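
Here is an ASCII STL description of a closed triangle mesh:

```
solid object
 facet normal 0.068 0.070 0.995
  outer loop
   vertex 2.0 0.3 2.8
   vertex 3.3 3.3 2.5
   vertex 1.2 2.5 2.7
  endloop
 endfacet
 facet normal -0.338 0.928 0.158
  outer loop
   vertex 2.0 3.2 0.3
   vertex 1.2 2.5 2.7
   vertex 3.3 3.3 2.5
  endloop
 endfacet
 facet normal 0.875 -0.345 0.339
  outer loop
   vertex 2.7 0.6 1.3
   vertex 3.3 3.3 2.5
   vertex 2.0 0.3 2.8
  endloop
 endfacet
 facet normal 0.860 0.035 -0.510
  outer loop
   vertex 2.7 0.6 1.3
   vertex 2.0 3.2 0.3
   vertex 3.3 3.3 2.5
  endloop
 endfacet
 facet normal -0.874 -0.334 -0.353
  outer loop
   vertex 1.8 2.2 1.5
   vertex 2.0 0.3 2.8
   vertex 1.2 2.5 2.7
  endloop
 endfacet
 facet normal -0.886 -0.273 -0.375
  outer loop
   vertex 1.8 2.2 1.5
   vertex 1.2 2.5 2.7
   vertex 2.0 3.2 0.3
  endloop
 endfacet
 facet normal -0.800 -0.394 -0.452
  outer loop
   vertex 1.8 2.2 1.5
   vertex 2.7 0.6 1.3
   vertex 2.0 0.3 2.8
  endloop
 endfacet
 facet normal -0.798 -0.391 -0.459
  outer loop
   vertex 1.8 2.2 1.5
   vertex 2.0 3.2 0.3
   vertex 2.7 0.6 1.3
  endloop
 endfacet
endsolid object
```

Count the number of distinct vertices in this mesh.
6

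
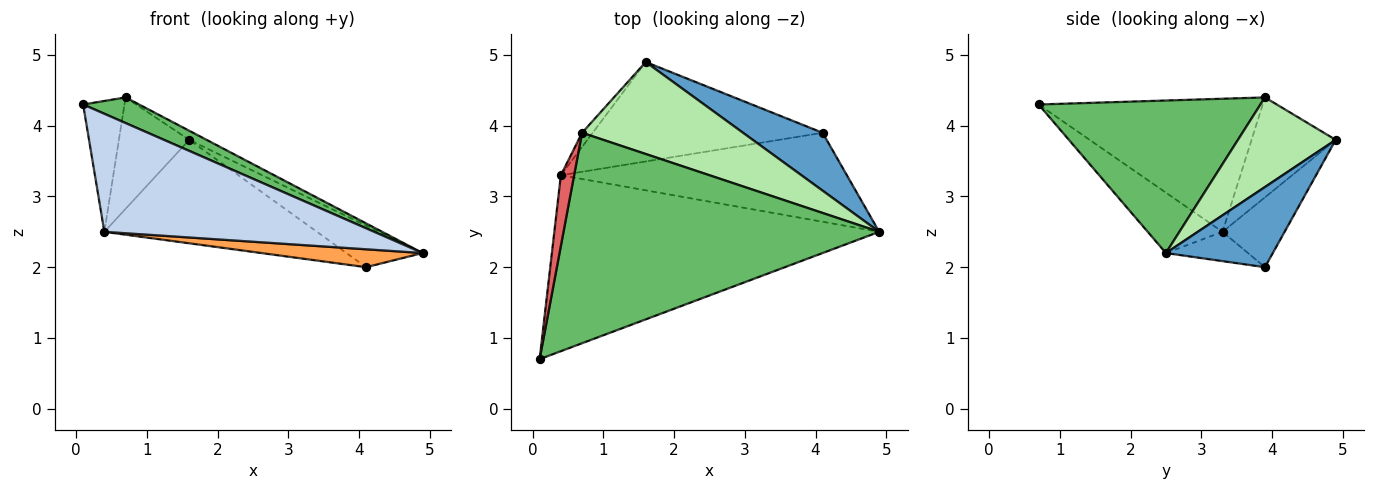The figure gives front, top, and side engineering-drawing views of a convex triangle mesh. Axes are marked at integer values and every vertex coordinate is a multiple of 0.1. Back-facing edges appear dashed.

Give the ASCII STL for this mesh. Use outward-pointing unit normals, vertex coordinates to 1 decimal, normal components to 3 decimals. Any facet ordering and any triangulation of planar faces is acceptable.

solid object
 facet normal 0.633 0.452 0.629
  outer loop
   vertex 4.1 3.9 2.0
   vertex 1.6 4.9 3.8
   vertex 4.9 2.5 2.2
  endloop
 endfacet
 facet normal -0.153 -0.551 -0.821
  outer loop
   vertex 0.4 3.3 2.5
   vertex 4.9 2.5 2.2
   vertex 0.1 0.7 4.3
  endloop
 endfacet
 facet normal -0.100 -0.196 -0.975
  outer loop
   vertex 0.4 3.3 2.5
   vertex 4.1 3.9 2.0
   vertex 4.9 2.5 2.2
  endloop
 endfacet
 facet normal -0.206 0.705 -0.678
  outer loop
   vertex 0.4 3.3 2.5
   vertex 1.6 4.9 3.8
   vertex 4.1 3.9 2.0
  endloop
 endfacet
 facet normal 0.432 -0.109 0.895
  outer loop
   vertex 0.7 3.9 4.4
   vertex 0.1 0.7 4.3
   vertex 4.9 2.5 2.2
  endloop
 endfacet
 facet normal 0.485 0.086 0.870
  outer loop
   vertex 0.7 3.9 4.4
   vertex 4.9 2.5 2.2
   vertex 1.6 4.9 3.8
  endloop
 endfacet
 facet normal -0.979 0.180 0.098
  outer loop
   vertex 0.7 3.9 4.4
   vertex 0.4 3.3 2.5
   vertex 0.1 0.7 4.3
  endloop
 endfacet
 facet normal -0.765 0.639 -0.081
  outer loop
   vertex 0.7 3.9 4.4
   vertex 1.6 4.9 3.8
   vertex 0.4 3.3 2.5
  endloop
 endfacet
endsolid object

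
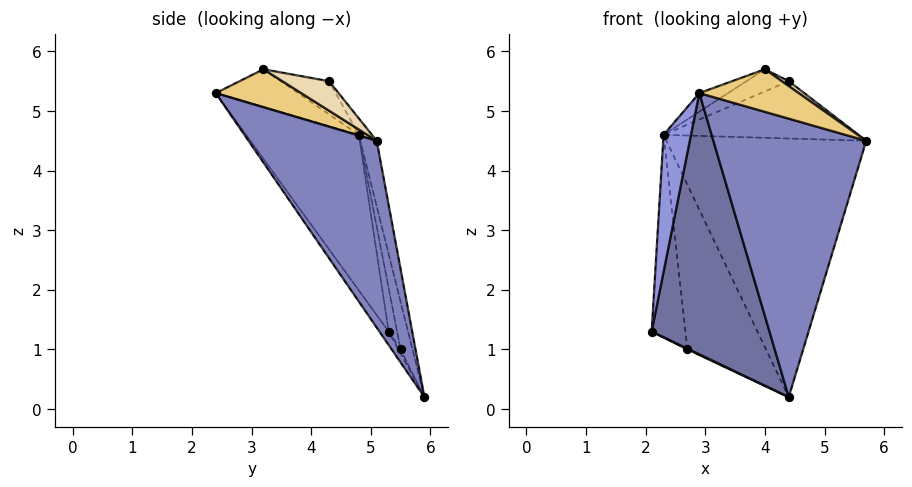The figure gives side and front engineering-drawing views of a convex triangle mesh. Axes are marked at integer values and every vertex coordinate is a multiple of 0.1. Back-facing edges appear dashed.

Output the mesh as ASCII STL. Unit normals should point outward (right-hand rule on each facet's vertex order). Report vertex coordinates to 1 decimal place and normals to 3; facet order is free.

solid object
 facet normal -0.064 -0.814 -0.577
  outer loop
   vertex 4.4 5.9 0.2
   vertex 2.9 2.4 5.3
   vertex 2.1 5.3 1.3
  endloop
 endfacet
 facet normal 0.609 -0.726 -0.319
  outer loop
   vertex 4.4 5.9 0.2
   vertex 5.7 5.1 4.5
   vertex 2.9 2.4 5.3
  endloop
 endfacet
 facet normal -0.971 -0.236 0.023
  outer loop
   vertex 2.3 4.8 4.6
   vertex 2.1 5.3 1.3
   vertex 2.9 2.4 5.3
  endloop
 endfacet
 facet normal -0.080 0.975 0.206
  outer loop
   vertex 2.3 4.8 4.6
   vertex 5.7 5.1 4.5
   vertex 4.4 5.9 0.2
  endloop
 endfacet
 facet normal -0.055 0.813 0.579
  outer loop
   vertex 4.4 4.3 5.5
   vertex 5.7 5.1 4.5
   vertex 2.3 4.8 4.6
  endloop
 endfacet
 facet normal -0.358 -0.268 -0.894
  outer loop
   vertex 2.7 5.5 1.0
   vertex 4.4 5.9 0.2
   vertex 2.1 5.3 1.3
  endloop
 endfacet
 facet normal -0.239 0.958 0.160
  outer loop
   vertex 2.7 5.5 1.0
   vertex 2.1 5.3 1.3
   vertex 2.3 4.8 4.6
  endloop
 endfacet
 facet normal -0.148 0.974 0.173
  outer loop
   vertex 2.7 5.5 1.0
   vertex 2.3 4.8 4.6
   vertex 4.4 5.9 0.2
  endloop
 endfacet
 facet normal -0.433 0.151 0.889
  outer loop
   vertex 4.0 3.2 5.7
   vertex 2.3 4.8 4.6
   vertex 2.9 2.4 5.3
  endloop
 endfacet
 facet normal -0.321 0.281 0.905
  outer loop
   vertex 4.0 3.2 5.7
   vertex 4.4 4.3 5.5
   vertex 2.3 4.8 4.6
  endloop
 endfacet
 facet normal 0.628 -0.731 -0.267
  outer loop
   vertex 4.0 3.2 5.7
   vertex 2.9 2.4 5.3
   vertex 5.7 5.1 4.5
  endloop
 endfacet
 facet normal 0.643 -0.096 0.760
  outer loop
   vertex 4.0 3.2 5.7
   vertex 5.7 5.1 4.5
   vertex 4.4 4.3 5.5
  endloop
 endfacet
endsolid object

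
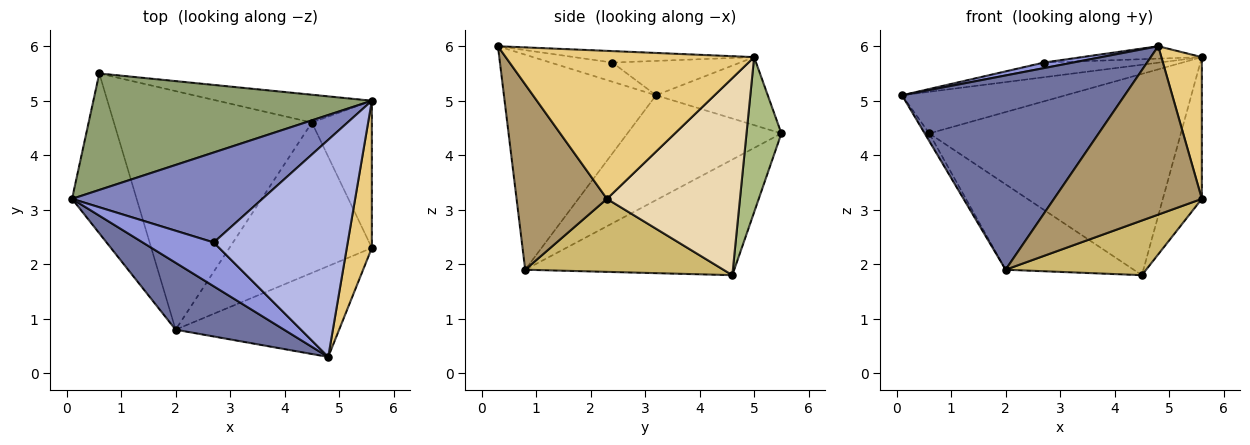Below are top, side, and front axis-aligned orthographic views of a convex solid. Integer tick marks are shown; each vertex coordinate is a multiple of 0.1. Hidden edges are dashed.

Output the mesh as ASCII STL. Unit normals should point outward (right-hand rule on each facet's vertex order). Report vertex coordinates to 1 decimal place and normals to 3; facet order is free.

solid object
 facet normal -0.542 -0.794 0.274
  outer loop
   vertex 2.0 0.8 1.9
   vertex 4.8 0.3 6.0
   vertex 0.1 3.2 5.1
  endloop
 endfacet
 facet normal -0.175 0.158 0.972
  outer loop
   vertex 2.7 2.4 5.7
   vertex 5.6 5.0 5.8
   vertex 0.1 3.2 5.1
  endloop
 endfacet
 facet normal -0.259 -0.122 0.958
  outer loop
   vertex 2.7 2.4 5.7
   vertex 0.1 3.2 5.1
   vertex 4.8 0.3 6.0
  endloop
 endfacet
 facet normal -0.085 0.057 0.995
  outer loop
   vertex 2.7 2.4 5.7
   vertex 4.8 0.3 6.0
   vertex 5.6 5.0 5.8
  endloop
 endfacet
 facet normal -0.224 0.328 0.918
  outer loop
   vertex 0.6 5.5 4.4
   vertex 0.1 3.2 5.1
   vertex 5.6 5.0 5.8
  endloop
 endfacet
 facet normal 0.136 0.981 -0.136
  outer loop
   vertex 0.6 5.5 4.4
   vertex 5.6 5.0 5.8
   vertex 4.5 4.6 1.8
  endloop
 endfacet
 facet normal -0.851 0.025 -0.524
  outer loop
   vertex 0.6 5.5 4.4
   vertex 2.0 0.8 1.9
   vertex 0.1 3.2 5.1
  endloop
 endfacet
 facet normal -0.482 0.295 -0.825
  outer loop
   vertex 0.6 5.5 4.4
   vertex 4.5 4.6 1.8
   vertex 2.0 0.8 1.9
  endloop
 endfacet
 facet normal 0.474 -0.775 -0.418
  outer loop
   vertex 5.6 2.3 3.2
   vertex 4.8 0.3 6.0
   vertex 2.0 0.8 1.9
  endloop
 endfacet
 facet normal 0.434 -0.308 -0.847
  outer loop
   vertex 5.6 2.3 3.2
   vertex 2.0 0.8 1.9
   vertex 4.5 4.6 1.8
  endloop
 endfacet
 facet normal 0.973 -0.159 0.165
  outer loop
   vertex 5.6 2.3 3.2
   vertex 5.6 5.0 5.8
   vertex 4.8 0.3 6.0
  endloop
 endfacet
 facet normal 0.921 0.270 -0.280
  outer loop
   vertex 5.6 2.3 3.2
   vertex 4.5 4.6 1.8
   vertex 5.6 5.0 5.8
  endloop
 endfacet
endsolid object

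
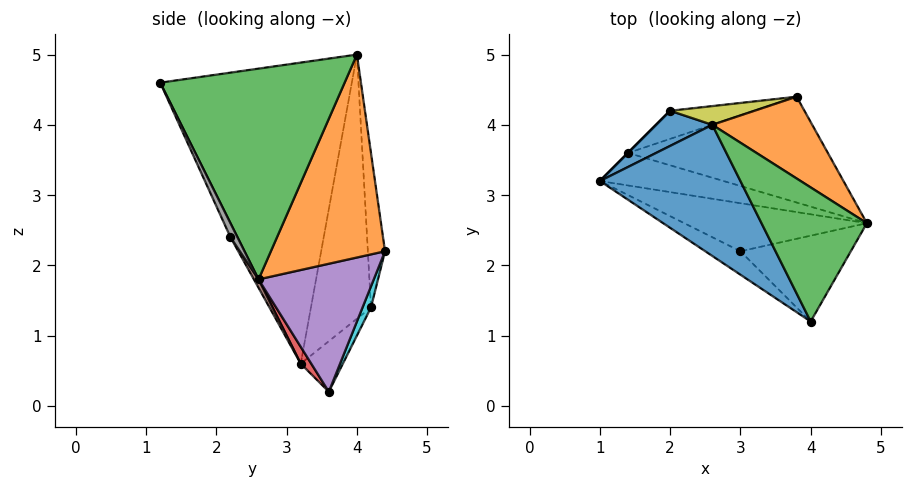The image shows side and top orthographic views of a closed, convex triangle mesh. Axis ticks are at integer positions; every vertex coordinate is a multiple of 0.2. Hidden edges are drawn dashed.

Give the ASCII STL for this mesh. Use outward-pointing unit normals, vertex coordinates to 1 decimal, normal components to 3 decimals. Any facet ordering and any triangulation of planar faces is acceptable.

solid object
 facet normal -0.806 -0.457 0.376
  outer loop
   vertex 2.6 4.0 5.0
   vertex 1.0 3.2 0.6
   vertex 4.0 1.2 4.6
  endloop
 endfacet
 facet normal 0.833 0.372 0.410
  outer loop
   vertex 2.6 4.0 5.0
   vertex 4.8 2.6 1.8
   vertex 3.8 4.4 2.2
  endloop
 endfacet
 facet normal 0.835 0.358 0.418
  outer loop
   vertex 2.6 4.0 5.0
   vertex 4.0 1.2 4.6
   vertex 4.8 2.6 1.8
  endloop
 endfacet
 facet normal 0.090 -0.748 -0.658
  outer loop
   vertex 1.4 3.6 0.2
   vertex 4.8 2.6 1.8
   vertex 1.0 3.2 0.6
  endloop
 endfacet
 facet normal 0.485 0.438 -0.757
  outer loop
   vertex 1.4 3.6 0.2
   vertex 3.8 4.4 2.2
   vertex 4.8 2.6 1.8
  endloop
 endfacet
 facet normal 0.023 -0.863 -0.505
  outer loop
   vertex 3.0 2.2 2.4
   vertex 1.0 3.2 0.6
   vertex 4.8 2.6 1.8
  endloop
 endfacet
 facet normal -0.142 -0.924 -0.355
  outer loop
   vertex 3.0 2.2 2.4
   vertex 4.0 1.2 4.6
   vertex 1.0 3.2 0.6
  endloop
 endfacet
 facet normal 0.055 -0.899 -0.434
  outer loop
   vertex 3.0 2.2 2.4
   vertex 4.8 2.6 1.8
   vertex 4.0 1.2 4.6
  endloop
 endfacet
 facet normal -0.145 0.986 0.079
  outer loop
   vertex 2.0 4.2 1.4
   vertex 2.6 4.0 5.0
   vertex 3.8 4.4 2.2
  endloop
 endfacet
 facet normal 0.123 0.862 -0.492
  outer loop
   vertex 2.0 4.2 1.4
   vertex 3.8 4.4 2.2
   vertex 1.4 3.6 0.2
  endloop
 endfacet
 facet normal -0.759 0.630 0.162
  outer loop
   vertex 2.0 4.2 1.4
   vertex 1.0 3.2 0.6
   vertex 2.6 4.0 5.0
  endloop
 endfacet
 facet normal -0.707 0.707 0.000
  outer loop
   vertex 2.0 4.2 1.4
   vertex 1.4 3.6 0.2
   vertex 1.0 3.2 0.6
  endloop
 endfacet
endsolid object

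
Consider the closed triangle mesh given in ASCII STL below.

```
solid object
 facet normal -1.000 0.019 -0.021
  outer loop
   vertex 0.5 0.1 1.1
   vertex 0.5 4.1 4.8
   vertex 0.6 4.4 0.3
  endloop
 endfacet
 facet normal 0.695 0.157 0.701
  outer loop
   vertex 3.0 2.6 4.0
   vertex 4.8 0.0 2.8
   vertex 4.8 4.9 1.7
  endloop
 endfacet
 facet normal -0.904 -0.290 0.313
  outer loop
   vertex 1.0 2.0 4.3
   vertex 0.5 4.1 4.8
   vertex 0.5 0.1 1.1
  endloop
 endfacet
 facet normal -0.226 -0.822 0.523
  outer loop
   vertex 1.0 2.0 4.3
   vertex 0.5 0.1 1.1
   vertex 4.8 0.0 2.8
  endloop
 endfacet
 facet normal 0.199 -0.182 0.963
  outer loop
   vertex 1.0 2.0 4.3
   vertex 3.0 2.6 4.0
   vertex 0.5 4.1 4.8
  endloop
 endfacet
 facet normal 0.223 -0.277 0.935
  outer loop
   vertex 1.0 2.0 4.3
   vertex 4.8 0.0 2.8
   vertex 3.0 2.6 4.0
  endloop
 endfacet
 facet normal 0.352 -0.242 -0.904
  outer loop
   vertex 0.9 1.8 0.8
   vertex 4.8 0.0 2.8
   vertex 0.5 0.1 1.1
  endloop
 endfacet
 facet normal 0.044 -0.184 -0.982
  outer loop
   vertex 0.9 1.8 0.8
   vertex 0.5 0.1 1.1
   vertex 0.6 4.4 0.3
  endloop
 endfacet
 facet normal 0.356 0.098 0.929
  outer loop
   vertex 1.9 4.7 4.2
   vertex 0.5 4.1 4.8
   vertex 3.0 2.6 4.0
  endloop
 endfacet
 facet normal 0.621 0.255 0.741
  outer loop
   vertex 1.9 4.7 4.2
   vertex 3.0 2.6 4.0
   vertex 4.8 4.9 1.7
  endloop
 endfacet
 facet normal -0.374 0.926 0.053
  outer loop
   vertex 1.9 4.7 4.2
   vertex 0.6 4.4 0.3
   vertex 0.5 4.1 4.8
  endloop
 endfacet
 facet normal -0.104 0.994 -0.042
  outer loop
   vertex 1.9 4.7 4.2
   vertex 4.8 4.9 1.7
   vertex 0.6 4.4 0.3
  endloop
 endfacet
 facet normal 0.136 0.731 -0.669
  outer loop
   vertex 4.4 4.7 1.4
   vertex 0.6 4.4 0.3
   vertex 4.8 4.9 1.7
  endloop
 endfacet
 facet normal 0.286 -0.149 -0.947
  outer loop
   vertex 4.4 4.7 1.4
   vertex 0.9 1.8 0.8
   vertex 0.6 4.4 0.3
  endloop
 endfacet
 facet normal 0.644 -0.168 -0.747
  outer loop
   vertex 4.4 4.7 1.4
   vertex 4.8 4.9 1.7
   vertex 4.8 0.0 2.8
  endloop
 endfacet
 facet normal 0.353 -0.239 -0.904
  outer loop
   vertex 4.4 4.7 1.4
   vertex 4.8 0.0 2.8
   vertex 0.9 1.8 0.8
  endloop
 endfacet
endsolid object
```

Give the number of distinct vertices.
10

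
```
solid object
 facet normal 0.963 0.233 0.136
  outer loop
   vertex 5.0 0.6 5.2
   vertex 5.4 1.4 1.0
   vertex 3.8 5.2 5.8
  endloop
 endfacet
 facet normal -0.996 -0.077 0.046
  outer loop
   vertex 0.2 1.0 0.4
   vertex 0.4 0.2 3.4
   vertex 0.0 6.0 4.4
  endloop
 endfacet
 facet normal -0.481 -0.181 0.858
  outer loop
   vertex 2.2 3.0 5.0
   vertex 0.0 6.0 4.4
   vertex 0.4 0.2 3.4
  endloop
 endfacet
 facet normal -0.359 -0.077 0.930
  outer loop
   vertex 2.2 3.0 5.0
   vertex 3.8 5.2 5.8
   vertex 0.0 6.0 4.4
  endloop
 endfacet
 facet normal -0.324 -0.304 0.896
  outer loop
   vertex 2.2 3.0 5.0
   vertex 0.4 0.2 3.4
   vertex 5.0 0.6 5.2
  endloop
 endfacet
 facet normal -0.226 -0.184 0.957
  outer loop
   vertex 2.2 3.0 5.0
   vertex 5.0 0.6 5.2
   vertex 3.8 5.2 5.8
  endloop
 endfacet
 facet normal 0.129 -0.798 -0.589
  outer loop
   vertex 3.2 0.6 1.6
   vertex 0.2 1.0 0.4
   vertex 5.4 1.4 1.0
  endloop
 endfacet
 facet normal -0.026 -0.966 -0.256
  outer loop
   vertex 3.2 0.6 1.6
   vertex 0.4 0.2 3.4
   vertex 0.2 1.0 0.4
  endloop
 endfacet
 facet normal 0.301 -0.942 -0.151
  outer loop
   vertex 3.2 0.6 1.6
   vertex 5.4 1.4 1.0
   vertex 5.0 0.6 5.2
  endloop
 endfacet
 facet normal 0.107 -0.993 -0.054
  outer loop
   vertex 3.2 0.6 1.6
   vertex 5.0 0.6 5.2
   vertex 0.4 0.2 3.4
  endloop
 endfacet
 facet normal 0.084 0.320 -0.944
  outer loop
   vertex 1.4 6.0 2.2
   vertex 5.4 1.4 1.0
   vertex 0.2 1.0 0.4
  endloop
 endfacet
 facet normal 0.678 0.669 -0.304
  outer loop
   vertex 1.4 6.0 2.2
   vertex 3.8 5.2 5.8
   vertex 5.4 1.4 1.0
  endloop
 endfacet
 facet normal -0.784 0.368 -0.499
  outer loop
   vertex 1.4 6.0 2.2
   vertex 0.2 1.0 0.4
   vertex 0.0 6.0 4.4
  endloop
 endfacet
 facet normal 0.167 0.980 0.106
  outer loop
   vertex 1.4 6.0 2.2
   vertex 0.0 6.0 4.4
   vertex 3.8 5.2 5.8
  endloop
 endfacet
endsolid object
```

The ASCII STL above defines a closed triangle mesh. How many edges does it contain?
21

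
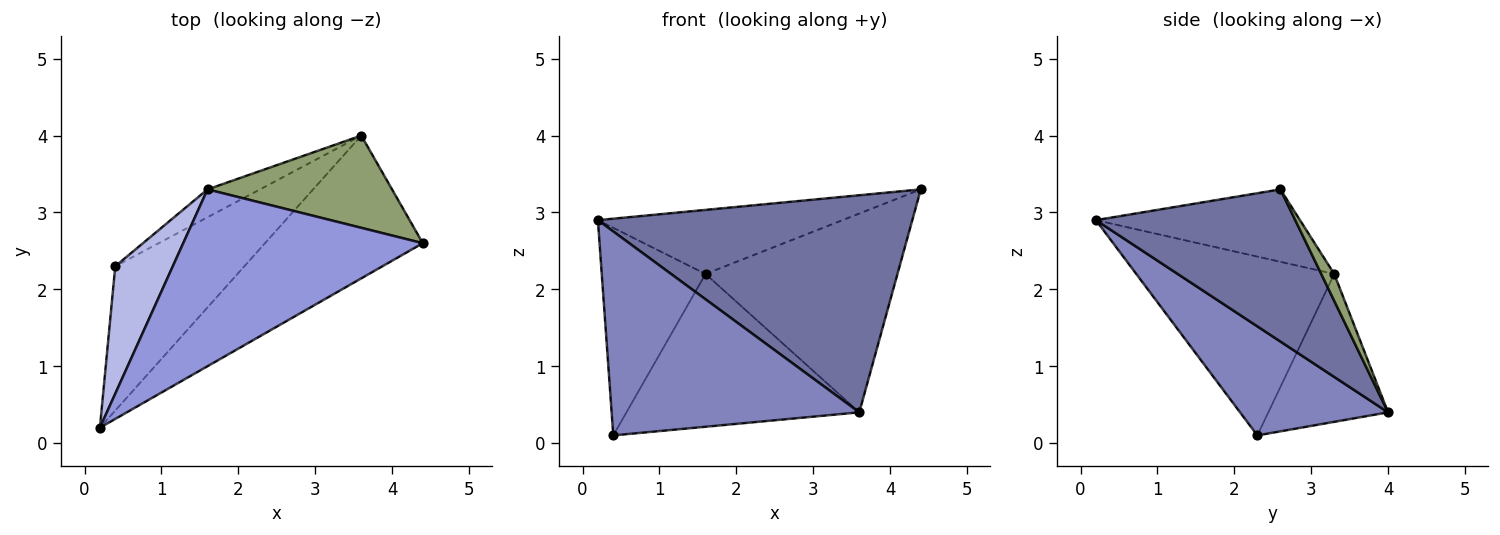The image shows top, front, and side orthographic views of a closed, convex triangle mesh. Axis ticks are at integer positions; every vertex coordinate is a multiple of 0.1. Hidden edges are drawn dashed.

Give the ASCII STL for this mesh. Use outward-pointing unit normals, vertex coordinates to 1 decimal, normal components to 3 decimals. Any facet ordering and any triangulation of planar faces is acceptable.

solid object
 facet normal 0.468 -0.738 -0.486
  outer loop
   vertex 3.6 4.0 0.4
   vertex 4.4 2.6 3.3
   vertex 0.2 0.2 2.9
  endloop
 endfacet
 facet normal 0.438 -0.734 -0.519
  outer loop
   vertex 3.6 4.0 0.4
   vertex 0.2 0.2 2.9
   vertex 0.4 2.3 0.1
  endloop
 endfacet
 facet normal -0.273 0.328 0.904
  outer loop
   vertex 1.6 3.3 2.2
   vertex 0.2 0.2 2.9
   vertex 4.4 2.6 3.3
  endloop
 endfacet
 facet normal -0.852 0.447 0.274
  outer loop
   vertex 1.6 3.3 2.2
   vertex 0.4 2.3 0.1
   vertex 0.2 0.2 2.9
  endloop
 endfacet
 facet normal 0.061 0.905 0.420
  outer loop
   vertex 1.6 3.3 2.2
   vertex 4.4 2.6 3.3
   vertex 3.6 4.0 0.4
  endloop
 endfacet
 facet normal -0.451 0.878 -0.160
  outer loop
   vertex 1.6 3.3 2.2
   vertex 3.6 4.0 0.4
   vertex 0.4 2.3 0.1
  endloop
 endfacet
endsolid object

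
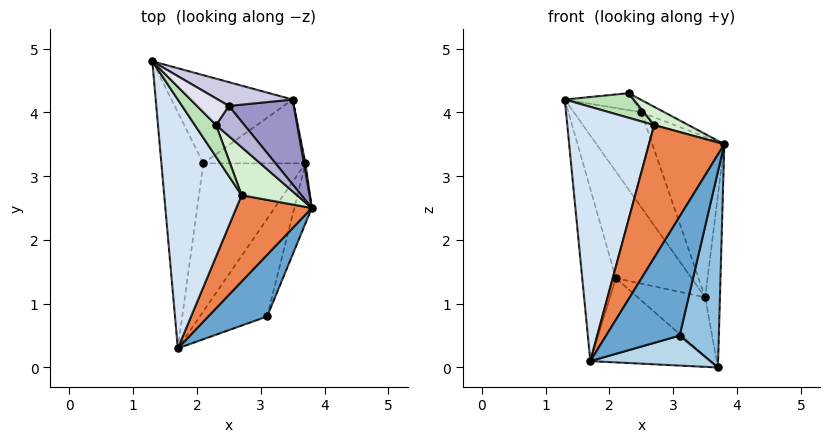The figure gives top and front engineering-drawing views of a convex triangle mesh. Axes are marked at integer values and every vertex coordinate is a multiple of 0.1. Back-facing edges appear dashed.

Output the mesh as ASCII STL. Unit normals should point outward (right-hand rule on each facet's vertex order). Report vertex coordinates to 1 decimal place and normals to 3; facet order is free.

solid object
 facet normal 0.183 -0.873 0.452
  outer loop
   vertex 3.1 0.8 0.5
   vertex 3.8 2.5 3.5
   vertex 1.7 0.3 0.1
  endloop
 endfacet
 facet normal 0.963 -0.257 -0.079
  outer loop
   vertex 3.1 0.8 0.5
   vertex 3.7 3.2 0.0
   vertex 3.8 2.5 3.5
  endloop
 endfacet
 facet normal 0.354 -0.275 -0.894
  outer loop
   vertex 3.1 0.8 0.5
   vertex 1.7 0.3 0.1
   vertex 3.7 3.2 0.0
  endloop
 endfacet
 facet normal -0.657 -0.539 0.527
  outer loop
   vertex 2.7 2.7 3.8
   vertex 1.3 4.8 4.2
   vertex 1.7 0.3 0.1
  endloop
 endfacet
 facet normal -0.004 -0.838 0.545
  outer loop
   vertex 2.7 2.7 3.8
   vertex 1.7 0.3 0.1
   vertex 3.8 2.5 3.5
  endloop
 endfacet
 facet normal 0.982 0.186 0.009
  outer loop
   vertex 3.5 4.2 1.1
   vertex 3.8 2.5 3.5
   vertex 3.7 3.2 0.0
  endloop
 endfacet
 facet normal -0.855 0.306 -0.419
  outer loop
   vertex 2.1 3.2 1.4
   vertex 1.7 0.3 0.1
   vertex 1.3 4.8 4.2
  endloop
 endfacet
 facet normal -0.605 0.394 -0.692
  outer loop
   vertex 2.1 3.2 1.4
   vertex 3.7 3.2 0.0
   vertex 1.7 0.3 0.1
  endloop
 endfacet
 facet normal -0.566 0.635 -0.525
  outer loop
   vertex 2.1 3.2 1.4
   vertex 1.3 4.8 4.2
   vertex 3.5 4.2 1.1
  endloop
 endfacet
 facet normal -0.540 0.571 -0.618
  outer loop
   vertex 2.1 3.2 1.4
   vertex 3.5 4.2 1.1
   vertex 3.7 3.2 0.0
  endloop
 endfacet
 facet normal -0.568 -0.503 0.652
  outer loop
   vertex 2.3 3.8 4.3
   vertex 1.3 4.8 4.2
   vertex 2.7 2.7 3.8
  endloop
 endfacet
 facet normal 0.187 -0.349 0.918
  outer loop
   vertex 2.3 3.8 4.3
   vertex 2.7 2.7 3.8
   vertex 3.8 2.5 3.5
  endloop
 endfacet
 facet normal 0.785 0.547 0.290
  outer loop
   vertex 2.5 4.1 4.0
   vertex 3.8 2.5 3.5
   vertex 3.5 4.2 1.1
  endloop
 endfacet
 facet normal 0.635 0.292 0.715
  outer loop
   vertex 2.5 4.1 4.0
   vertex 2.3 3.8 4.3
   vertex 3.8 2.5 3.5
  endloop
 endfacet
 facet normal 0.518 0.830 0.207
  outer loop
   vertex 2.5 4.1 4.0
   vertex 3.5 4.2 1.1
   vertex 1.3 4.8 4.2
  endloop
 endfacet
 facet normal 0.414 0.491 0.767
  outer loop
   vertex 2.5 4.1 4.0
   vertex 1.3 4.8 4.2
   vertex 2.3 3.8 4.3
  endloop
 endfacet
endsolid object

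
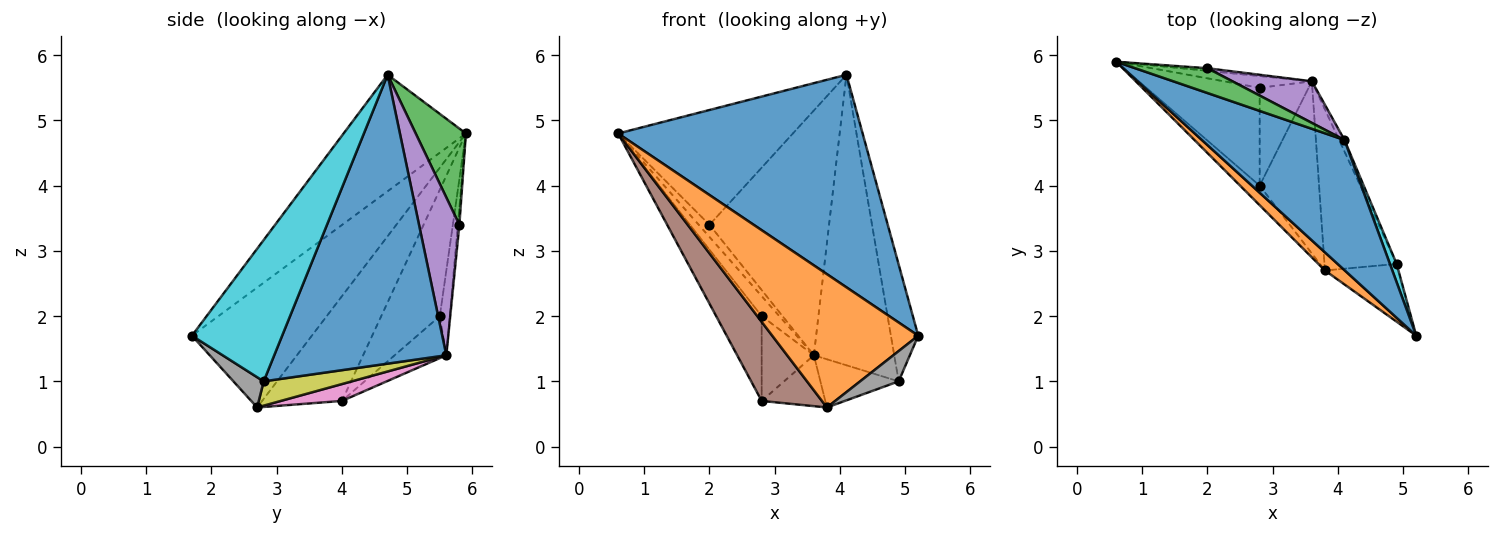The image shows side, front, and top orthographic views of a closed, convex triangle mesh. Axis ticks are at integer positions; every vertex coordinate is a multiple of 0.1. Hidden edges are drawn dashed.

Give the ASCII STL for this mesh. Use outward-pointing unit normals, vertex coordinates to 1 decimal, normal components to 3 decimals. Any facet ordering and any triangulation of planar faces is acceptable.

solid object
 facet normal -0.392 -0.784 0.480
  outer loop
   vertex 4.1 4.7 5.7
   vertex 0.6 5.9 4.8
   vertex 5.2 1.7 1.7
  endloop
 endfacet
 facet normal -0.631 -0.769 0.105
  outer loop
   vertex 3.8 2.7 0.6
   vertex 5.2 1.7 1.7
   vertex 0.6 5.9 4.8
  endloop
 endfacet
 facet normal 0.270 0.941 0.203
  outer loop
   vertex 2.0 5.8 3.4
   vertex 0.6 5.9 4.8
   vertex 4.1 4.7 5.7
  endloop
 endfacet
 facet normal -0.138 0.968 -0.208
  outer loop
   vertex 2.0 5.8 3.4
   vertex 3.6 5.6 1.4
   vertex 0.6 5.9 4.8
  endloop
 endfacet
 facet normal 0.316 0.935 0.159
  outer loop
   vertex 2.0 5.8 3.4
   vertex 4.1 4.7 5.7
   vertex 3.6 5.6 1.4
  endloop
 endfacet
 facet normal -0.789 -0.596 -0.147
  outer loop
   vertex 2.8 4.0 0.7
   vertex 3.8 2.7 0.6
   vertex 0.6 5.9 4.8
  endloop
 endfacet
 facet normal 0.263 0.273 -0.925
  outer loop
   vertex 2.8 4.0 0.7
   vertex 3.6 5.6 1.4
   vertex 3.8 2.7 0.6
  endloop
 endfacet
 facet normal 0.342 -0.436 -0.832
  outer loop
   vertex 4.9 2.8 1.0
   vertex 5.2 1.7 1.7
   vertex 3.8 2.7 0.6
  endloop
 endfacet
 facet normal 0.307 0.273 -0.912
  outer loop
   vertex 4.9 2.8 1.0
   vertex 3.8 2.7 0.6
   vertex 3.6 5.6 1.4
  endloop
 endfacet
 facet normal 0.956 0.290 0.046
  outer loop
   vertex 4.9 2.8 1.0
   vertex 4.1 4.7 5.7
   vertex 5.2 1.7 1.7
  endloop
 endfacet
 facet normal 0.906 0.423 -0.017
  outer loop
   vertex 4.9 2.8 1.0
   vertex 3.6 5.6 1.4
   vertex 4.1 4.7 5.7
  endloop
 endfacet
 facet normal -0.438 0.775 -0.455
  outer loop
   vertex 2.8 5.5 2.0
   vertex 0.6 5.9 4.8
   vertex 3.6 5.6 1.4
  endloop
 endfacet
 facet normal -0.644 0.501 -0.578
  outer loop
   vertex 2.8 5.5 2.0
   vertex 2.8 4.0 0.7
   vertex 0.6 5.9 4.8
  endloop
 endfacet
 facet normal -0.544 0.549 -0.634
  outer loop
   vertex 2.8 5.5 2.0
   vertex 3.6 5.6 1.4
   vertex 2.8 4.0 0.7
  endloop
 endfacet
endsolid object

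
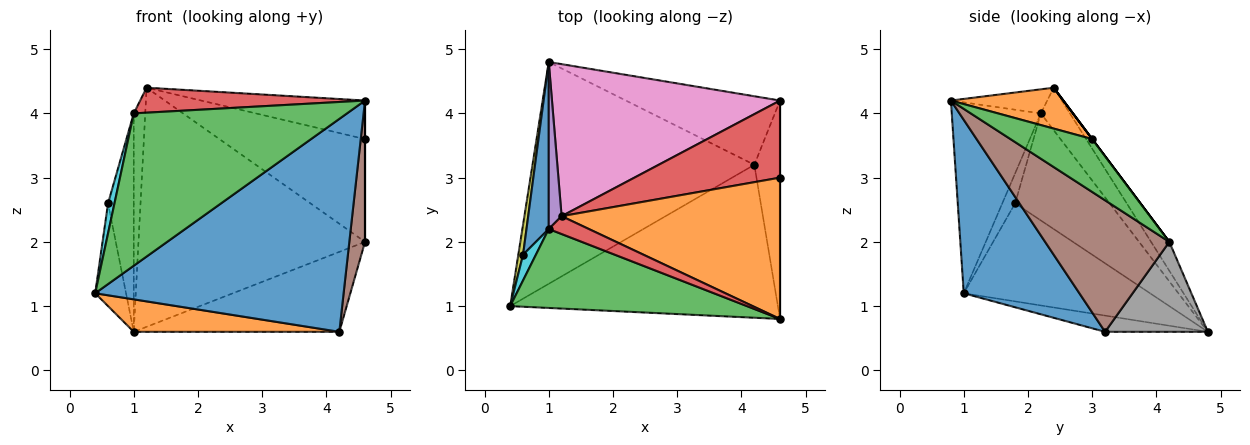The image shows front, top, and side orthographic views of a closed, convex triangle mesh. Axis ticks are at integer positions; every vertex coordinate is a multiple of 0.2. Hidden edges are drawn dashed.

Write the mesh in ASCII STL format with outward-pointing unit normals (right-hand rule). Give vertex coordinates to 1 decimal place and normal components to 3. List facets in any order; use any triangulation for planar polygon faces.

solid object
 facet normal 0.354 -0.760 -0.546
  outer loop
   vertex 4.2 3.2 0.6
   vertex 4.6 0.8 4.2
   vertex 0.4 1.0 1.2
  endloop
 endfacet
 facet normal -0.072 -0.144 -0.987
  outer loop
   vertex 4.2 3.2 0.6
   vertex 0.4 1.0 1.2
   vertex 1.0 4.8 0.6
  endloop
 endfacet
 facet normal -0.348 -0.833 0.431
  outer loop
   vertex 1.0 2.2 4.0
   vertex 0.4 1.0 1.2
   vertex 4.6 0.8 4.2
  endloop
 endfacet
 facet normal -0.329 -0.768 0.549
  outer loop
   vertex 1.0 2.2 4.0
   vertex 4.6 0.8 4.2
   vertex 1.2 2.4 4.4
  endloop
 endfacet
 facet normal -0.895 0.354 0.271
  outer loop
   vertex 1.0 2.2 4.0
   vertex 1.2 2.4 4.4
   vertex 1.0 4.8 0.6
  endloop
 endfacet
 facet normal 0.974 -0.123 -0.190
  outer loop
   vertex 4.6 4.2 2.0
   vertex 4.6 0.8 4.2
   vertex 4.2 3.2 0.6
  endloop
 endfacet
 facet normal -0.068 0.842 0.535
  outer loop
   vertex 4.6 4.2 2.0
   vertex 1.0 4.8 0.6
   vertex 1.2 2.4 4.4
  endloop
 endfacet
 facet normal 0.355 0.710 -0.608
  outer loop
   vertex 4.6 4.2 2.0
   vertex 4.2 3.2 0.6
   vertex 1.0 4.8 0.6
  endloop
 endfacet
 facet normal -0.985 0.163 0.048
  outer loop
   vertex 0.6 1.8 2.6
   vertex 1.0 4.8 0.6
   vertex 0.4 1.0 1.2
  endloop
 endfacet
 facet normal -0.835 -0.418 0.358
  outer loop
   vertex 0.6 1.8 2.6
   vertex 0.4 1.0 1.2
   vertex 1.0 2.2 4.0
  endloop
 endfacet
 facet normal -0.946 0.257 0.197
  outer loop
   vertex 0.6 1.8 2.6
   vertex 1.0 2.2 4.0
   vertex 1.0 4.8 0.6
  endloop
 endfacet
 facet normal 0.178 0.259 0.949
  outer loop
   vertex 4.6 3.0 3.6
   vertex 1.2 2.4 4.4
   vertex 4.6 0.8 4.2
  endloop
 endfacet
 facet normal 1.000 0.000 0.000
  outer loop
   vertex 4.6 3.0 3.6
   vertex 4.6 0.8 4.2
   vertex 4.6 4.2 2.0
  endloop
 endfacet
 facet normal 0.000 0.800 0.600
  outer loop
   vertex 4.6 3.0 3.6
   vertex 4.6 4.2 2.0
   vertex 1.2 2.4 4.4
  endloop
 endfacet
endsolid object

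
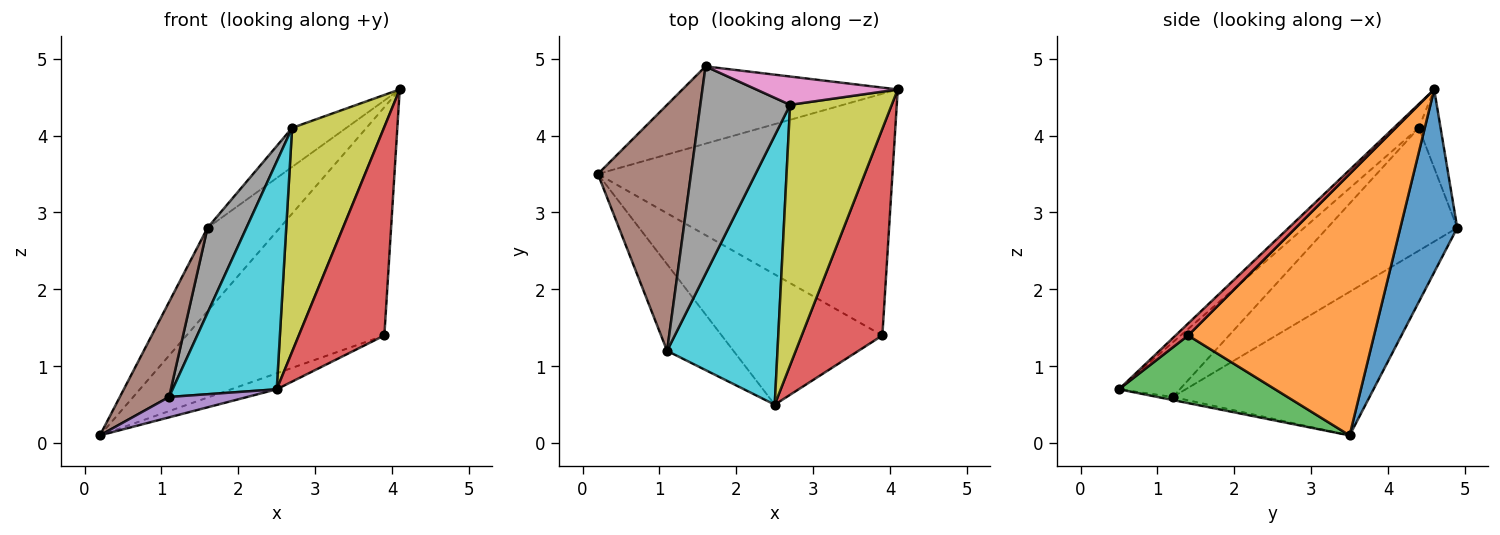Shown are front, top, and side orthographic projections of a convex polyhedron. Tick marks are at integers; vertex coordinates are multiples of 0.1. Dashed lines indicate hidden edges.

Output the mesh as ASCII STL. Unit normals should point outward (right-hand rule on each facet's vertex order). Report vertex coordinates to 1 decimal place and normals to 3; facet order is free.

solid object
 facet normal 0.500 0.635 -0.589
  outer loop
   vertex 1.6 4.9 2.8
   vertex 4.1 4.6 4.6
   vertex 0.2 3.5 0.1
  endloop
 endfacet
 facet normal 0.542 0.577 -0.611
  outer loop
   vertex 3.9 1.4 1.4
   vertex 0.2 3.5 0.1
   vertex 4.1 4.6 4.6
  endloop
 endfacet
 facet normal 0.386 0.112 -0.916
  outer loop
   vertex 3.9 1.4 1.4
   vertex 2.5 0.5 0.7
   vertex 0.2 3.5 0.1
  endloop
 endfacet
 facet normal 0.104 -0.707 0.700
  outer loop
   vertex 3.9 1.4 1.4
   vertex 4.1 4.6 4.6
   vertex 2.5 0.5 0.7
  endloop
 endfacet
 facet normal -0.045 -0.229 -0.972
  outer loop
   vertex 1.1 1.2 0.6
   vertex 0.2 3.5 0.1
   vertex 2.5 0.5 0.7
  endloop
 endfacet
 facet normal -0.821 -0.206 0.532
  outer loop
   vertex 1.1 1.2 0.6
   vertex 1.6 4.9 2.8
   vertex 0.2 3.5 0.1
  endloop
 endfacet
 facet normal -0.309 0.770 0.558
  outer loop
   vertex 2.7 4.4 4.1
   vertex 4.1 4.6 4.6
   vertex 1.6 4.9 2.8
  endloop
 endfacet
 facet normal -0.785 -0.235 0.574
  outer loop
   vertex 2.7 4.4 4.1
   vertex 1.6 4.9 2.8
   vertex 1.1 1.2 0.6
  endloop
 endfacet
 facet normal -0.175 -0.642 0.747
  outer loop
   vertex 2.7 4.4 4.1
   vertex 2.5 0.5 0.7
   vertex 4.1 4.6 4.6
  endloop
 endfacet
 facet normal -0.353 -0.604 0.714
  outer loop
   vertex 2.7 4.4 4.1
   vertex 1.1 1.2 0.6
   vertex 2.5 0.5 0.7
  endloop
 endfacet
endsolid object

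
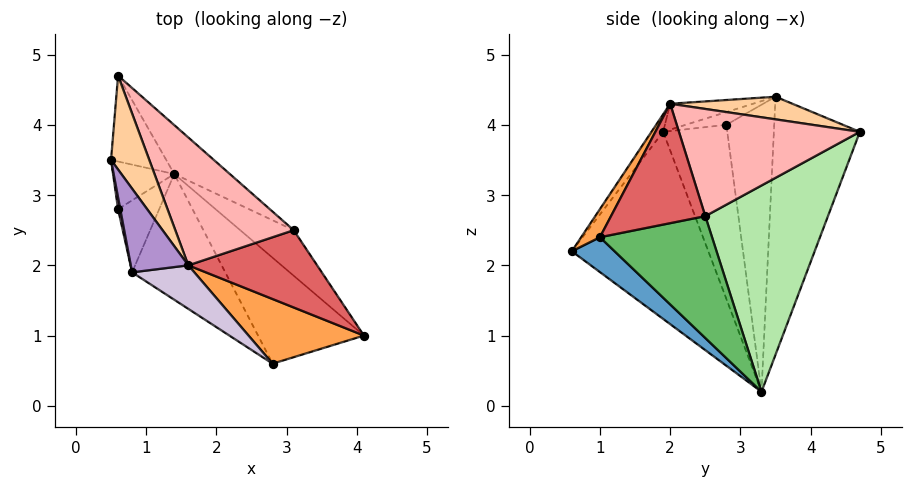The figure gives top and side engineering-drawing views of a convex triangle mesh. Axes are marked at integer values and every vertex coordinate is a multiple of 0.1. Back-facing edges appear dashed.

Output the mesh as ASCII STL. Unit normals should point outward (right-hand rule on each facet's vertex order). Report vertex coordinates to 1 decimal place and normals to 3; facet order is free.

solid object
 facet normal 0.275 -0.476 -0.835
  outer loop
   vertex 1.4 3.3 0.2
   vertex 4.1 1.0 2.4
   vertex 2.8 0.6 2.2
  endloop
 endfacet
 facet normal -0.978 -0.006 -0.209
  outer loop
   vertex 0.6 4.7 3.9
   vertex 1.4 3.3 0.2
   vertex 0.5 3.5 4.4
  endloop
 endfacet
 facet normal 0.147 -0.782 0.606
  outer loop
   vertex 1.6 2.0 4.3
   vertex 2.8 0.6 2.2
   vertex 4.1 1.0 2.4
  endloop
 endfacet
 facet normal 0.486 0.301 0.821
  outer loop
   vertex 1.6 2.0 4.3
   vertex 0.6 4.7 3.9
   vertex 0.5 3.5 4.4
  endloop
 endfacet
 facet normal 0.753 0.568 -0.330
  outer loop
   vertex 3.1 2.5 2.7
   vertex 4.1 1.0 2.4
   vertex 1.4 3.3 0.2
  endloop
 endfacet
 facet normal 0.606 0.778 -0.163
  outer loop
   vertex 3.1 2.5 2.7
   vertex 1.4 3.3 0.2
   vertex 0.6 4.7 3.9
  endloop
 endfacet
 facet normal 0.650 0.293 0.701
  outer loop
   vertex 3.1 2.5 2.7
   vertex 1.6 2.0 4.3
   vertex 4.1 1.0 2.4
  endloop
 endfacet
 facet normal 0.632 0.337 0.698
  outer loop
   vertex 3.1 2.5 2.7
   vertex 0.6 4.7 3.9
   vertex 1.6 2.0 4.3
  endloop
 endfacet
 facet normal -0.386 -0.340 0.857
  outer loop
   vertex 0.8 1.9 3.9
   vertex 1.6 2.0 4.3
   vertex 0.5 3.5 4.4
  endloop
 endfacet
 facet normal -0.139 -0.859 0.493
  outer loop
   vertex 0.8 1.9 3.9
   vertex 2.8 0.6 2.2
   vertex 1.6 2.0 4.3
  endloop
 endfacet
 facet normal -0.701 -0.622 -0.349
  outer loop
   vertex 0.8 1.9 3.9
   vertex 1.4 3.3 0.2
   vertex 2.8 0.6 2.2
  endloop
 endfacet
 facet normal -0.978 -0.021 -0.209
  outer loop
   vertex 0.6 2.8 4.0
   vertex 0.5 3.5 4.4
   vertex 1.4 3.3 0.2
  endloop
 endfacet
 facet normal -0.959 -0.231 0.165
  outer loop
   vertex 0.6 2.8 4.0
   vertex 0.8 1.9 3.9
   vertex 0.5 3.5 4.4
  endloop
 endfacet
 facet normal -0.956 -0.187 -0.226
  outer loop
   vertex 0.6 2.8 4.0
   vertex 1.4 3.3 0.2
   vertex 0.8 1.9 3.9
  endloop
 endfacet
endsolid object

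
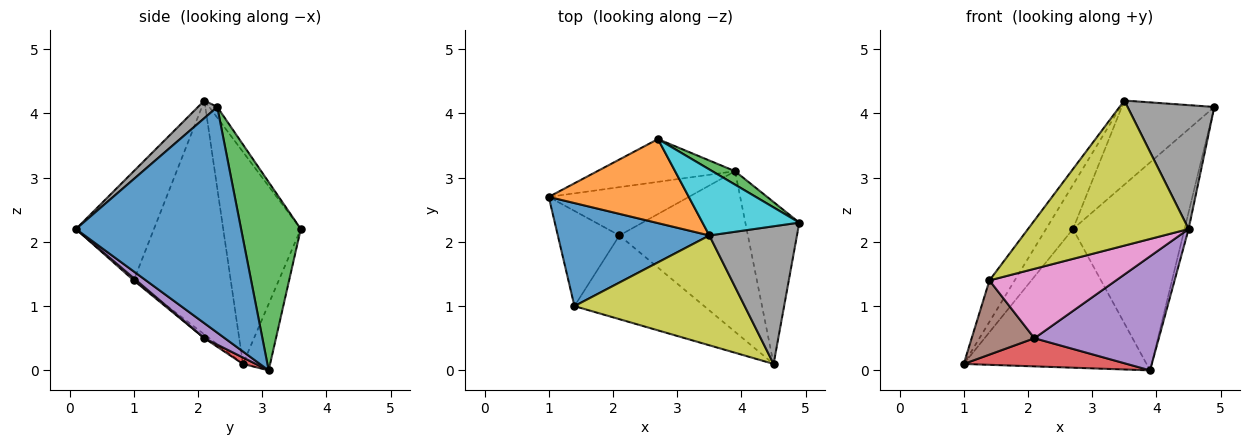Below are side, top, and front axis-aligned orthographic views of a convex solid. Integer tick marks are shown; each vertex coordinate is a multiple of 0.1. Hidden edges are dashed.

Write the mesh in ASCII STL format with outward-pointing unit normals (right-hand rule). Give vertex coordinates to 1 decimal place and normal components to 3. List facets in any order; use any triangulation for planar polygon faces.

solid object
 facet normal 0.972 0.024 -0.232
  outer loop
   vertex 3.9 3.1 0.0
   vertex 4.9 2.3 4.1
   vertex 4.5 0.1 2.2
  endloop
 endfacet
 facet normal -0.141 0.946 -0.292
  outer loop
   vertex 2.7 3.6 2.2
   vertex 3.9 3.1 0.0
   vertex 1.0 2.7 0.1
  endloop
 endfacet
 facet normal 0.471 0.880 0.057
  outer loop
   vertex 2.7 3.6 2.2
   vertex 4.9 2.3 4.1
   vertex 3.9 3.1 0.0
  endloop
 endfacet
 facet normal 0.040 -0.503 -0.863
  outer loop
   vertex 2.1 2.1 0.5
   vertex 1.0 2.7 0.1
   vertex 3.9 3.1 0.0
  endloop
 endfacet
 facet normal 0.095 -0.576 -0.812
  outer loop
   vertex 2.1 2.1 0.5
   vertex 3.9 3.1 0.0
   vertex 4.5 0.1 2.2
  endloop
 endfacet
 facet normal -0.048 -0.614 -0.788
  outer loop
   vertex 2.1 2.1 0.5
   vertex 1.4 1.0 1.4
   vertex 1.0 2.7 0.1
  endloop
 endfacet
 facet normal 0.013 -0.638 -0.770
  outer loop
   vertex 2.1 2.1 0.5
   vertex 4.5 0.1 2.2
   vertex 1.4 1.0 1.4
  endloop
 endfacet
 facet normal 0.147 -0.662 0.735
  outer loop
   vertex 3.5 2.1 4.2
   vertex 4.5 0.1 2.2
   vertex 4.9 2.3 4.1
  endloop
 endfacet
 facet normal -0.361 -0.743 0.563
  outer loop
   vertex 3.5 2.1 4.2
   vertex 1.4 1.0 1.4
   vertex 4.5 0.1 2.2
  endloop
 endfacet
 facet normal -0.068 0.785 0.616
  outer loop
   vertex 3.5 2.1 4.2
   vertex 4.9 2.3 4.1
   vertex 2.7 3.6 2.2
  endloop
 endfacet
 facet normal -0.820 0.213 0.531
  outer loop
   vertex 3.5 2.1 4.2
   vertex 1.0 2.7 0.1
   vertex 1.4 1.0 1.4
  endloop
 endfacet
 facet normal -0.801 0.278 0.529
  outer loop
   vertex 3.5 2.1 4.2
   vertex 2.7 3.6 2.2
   vertex 1.0 2.7 0.1
  endloop
 endfacet
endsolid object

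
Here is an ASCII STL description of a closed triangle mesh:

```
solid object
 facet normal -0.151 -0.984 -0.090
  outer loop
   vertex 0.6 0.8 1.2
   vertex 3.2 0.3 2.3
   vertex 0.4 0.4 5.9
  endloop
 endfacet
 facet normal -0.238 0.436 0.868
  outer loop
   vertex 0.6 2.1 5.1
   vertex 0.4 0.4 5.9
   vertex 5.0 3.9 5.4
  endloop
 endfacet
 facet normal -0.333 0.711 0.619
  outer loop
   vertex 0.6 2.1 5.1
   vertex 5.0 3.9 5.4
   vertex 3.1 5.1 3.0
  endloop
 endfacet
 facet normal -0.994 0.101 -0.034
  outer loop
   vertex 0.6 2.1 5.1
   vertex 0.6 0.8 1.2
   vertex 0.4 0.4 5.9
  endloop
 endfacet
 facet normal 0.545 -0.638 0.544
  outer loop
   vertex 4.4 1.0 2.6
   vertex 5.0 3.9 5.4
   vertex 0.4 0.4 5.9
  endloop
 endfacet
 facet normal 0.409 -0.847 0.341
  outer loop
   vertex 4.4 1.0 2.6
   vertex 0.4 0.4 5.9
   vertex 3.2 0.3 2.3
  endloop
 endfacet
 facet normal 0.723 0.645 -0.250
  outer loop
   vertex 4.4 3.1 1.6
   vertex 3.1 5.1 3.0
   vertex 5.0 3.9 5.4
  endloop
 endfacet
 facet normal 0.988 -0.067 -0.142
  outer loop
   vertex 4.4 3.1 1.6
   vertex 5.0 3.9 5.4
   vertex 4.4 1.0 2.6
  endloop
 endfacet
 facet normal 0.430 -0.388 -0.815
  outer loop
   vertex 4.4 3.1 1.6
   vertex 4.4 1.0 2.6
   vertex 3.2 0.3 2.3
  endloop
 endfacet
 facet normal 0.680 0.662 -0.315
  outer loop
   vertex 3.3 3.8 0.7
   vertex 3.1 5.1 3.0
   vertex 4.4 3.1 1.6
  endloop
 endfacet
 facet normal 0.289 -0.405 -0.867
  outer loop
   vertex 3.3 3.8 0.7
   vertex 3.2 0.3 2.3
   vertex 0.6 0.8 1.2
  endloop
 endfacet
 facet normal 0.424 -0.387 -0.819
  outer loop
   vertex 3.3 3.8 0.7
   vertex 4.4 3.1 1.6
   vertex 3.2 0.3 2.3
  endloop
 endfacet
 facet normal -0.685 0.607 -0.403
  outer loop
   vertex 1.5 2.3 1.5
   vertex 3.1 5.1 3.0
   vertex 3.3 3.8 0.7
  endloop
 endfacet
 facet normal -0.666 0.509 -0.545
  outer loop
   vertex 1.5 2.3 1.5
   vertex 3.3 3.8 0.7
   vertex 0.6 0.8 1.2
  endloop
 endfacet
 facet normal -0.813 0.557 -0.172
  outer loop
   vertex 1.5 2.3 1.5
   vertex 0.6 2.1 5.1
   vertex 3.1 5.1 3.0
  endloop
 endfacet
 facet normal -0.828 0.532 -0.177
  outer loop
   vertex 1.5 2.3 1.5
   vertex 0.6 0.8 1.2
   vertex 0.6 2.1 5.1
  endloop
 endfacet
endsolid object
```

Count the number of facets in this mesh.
16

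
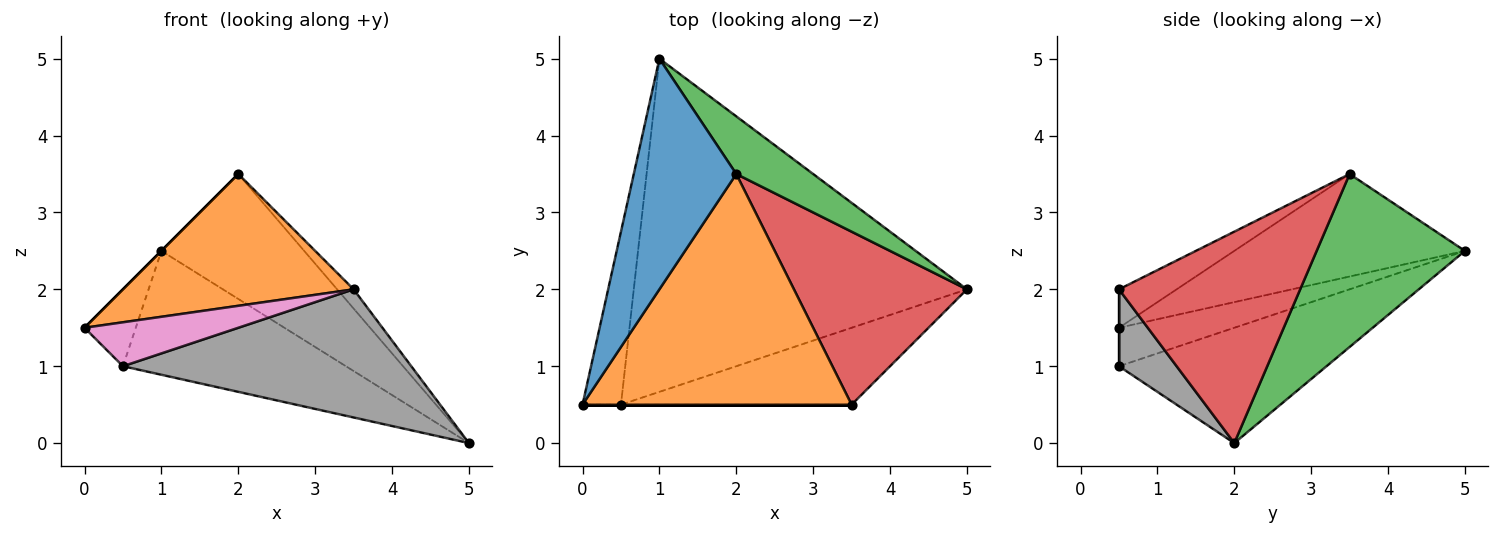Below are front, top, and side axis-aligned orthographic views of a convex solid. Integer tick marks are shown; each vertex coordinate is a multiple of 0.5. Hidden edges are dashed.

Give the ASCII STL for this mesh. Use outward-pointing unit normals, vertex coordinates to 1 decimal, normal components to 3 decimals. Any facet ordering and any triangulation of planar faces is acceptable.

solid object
 facet normal -0.707 0.000 0.707
  outer loop
   vertex 2.0 3.5 3.5
   vertex 1.0 5.0 2.5
   vertex 0.0 0.5 1.5
  endloop
 endfacet
 facet normal -0.123 -0.492 0.862
  outer loop
   vertex 2.0 3.5 3.5
   vertex 0.0 0.5 1.5
   vertex 3.5 0.5 2.0
  endloop
 endfacet
 facet normal 0.686 0.661 0.305
  outer loop
   vertex 2.0 3.5 3.5
   vertex 5.0 2.0 0.0
   vertex 1.0 5.0 2.5
  endloop
 endfacet
 facet normal 0.772 0.070 0.632
  outer loop
   vertex 2.0 3.5 3.5
   vertex 3.5 0.5 2.0
   vertex 5.0 2.0 0.0
  endloop
 endfacet
 facet normal -0.675 0.300 -0.675
  outer loop
   vertex 0.5 0.5 1.0
   vertex 0.0 0.5 1.5
   vertex 1.0 5.0 2.5
  endloop
 endfacet
 facet normal -0.309 0.331 -0.892
  outer loop
   vertex 0.5 0.5 1.0
   vertex 1.0 5.0 2.5
   vertex 5.0 2.0 0.0
  endloop
 endfacet
 facet normal 0.000 -1.000 0.000
  outer loop
   vertex 0.5 0.5 1.0
   vertex 3.5 0.5 2.0
   vertex 0.0 0.5 1.5
  endloop
 endfacet
 facet normal 0.169 -0.845 -0.507
  outer loop
   vertex 0.5 0.5 1.0
   vertex 5.0 2.0 0.0
   vertex 3.5 0.5 2.0
  endloop
 endfacet
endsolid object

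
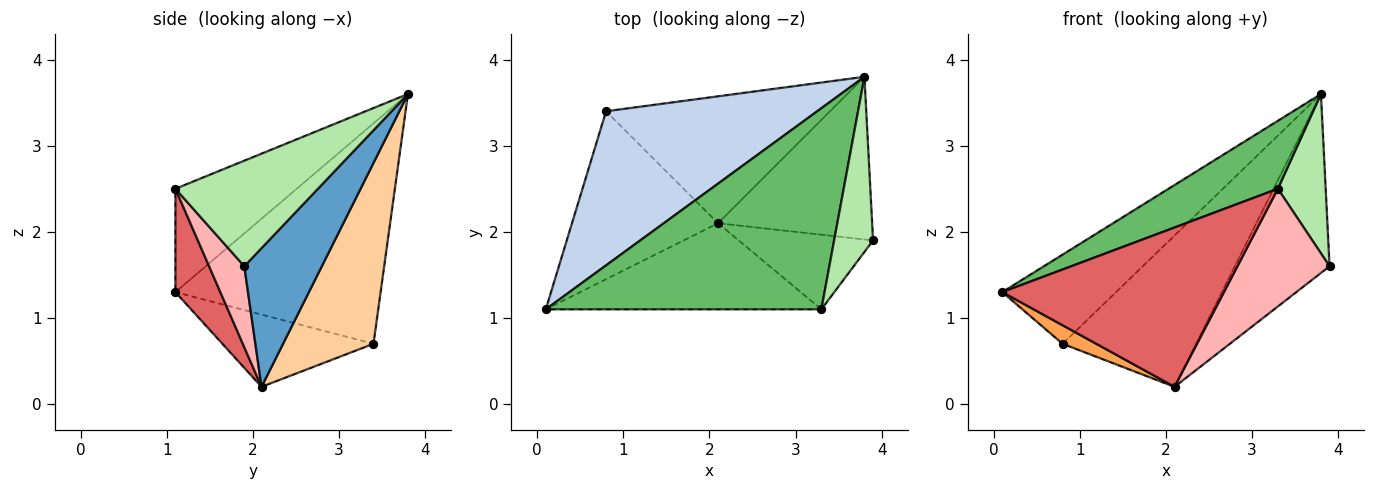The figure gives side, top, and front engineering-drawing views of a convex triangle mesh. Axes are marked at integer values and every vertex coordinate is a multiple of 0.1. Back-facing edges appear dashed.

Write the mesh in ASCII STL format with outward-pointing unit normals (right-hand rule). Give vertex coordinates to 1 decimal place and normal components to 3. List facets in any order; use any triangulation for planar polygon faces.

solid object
 facet normal 0.518 0.633 -0.575
  outer loop
   vertex 2.1 2.1 0.2
   vertex 3.8 3.8 3.6
   vertex 3.9 1.9 1.6
  endloop
 endfacet
 facet normal -0.670 0.372 0.642
  outer loop
   vertex 0.8 3.4 0.7
   vertex 0.1 1.1 1.3
   vertex 3.8 3.8 3.6
  endloop
 endfacet
 facet normal -0.441 -0.098 -0.892
  outer loop
   vertex 0.8 3.4 0.7
   vertex 2.1 2.1 0.2
   vertex 0.1 1.1 1.3
  endloop
 endfacet
 facet normal 0.461 0.680 -0.570
  outer loop
   vertex 0.8 3.4 0.7
   vertex 3.8 3.8 3.6
   vertex 2.1 2.1 0.2
  endloop
 endfacet
 facet normal -0.335 -0.302 0.893
  outer loop
   vertex 3.3 1.1 2.5
   vertex 3.8 3.8 3.6
   vertex 0.1 1.1 1.3
  endloop
 endfacet
 facet normal 0.895 -0.300 0.330
  outer loop
   vertex 3.3 1.1 2.5
   vertex 3.9 1.9 1.6
   vertex 3.8 3.8 3.6
  endloop
 endfacet
 facet normal 0.176 -0.866 -0.468
  outer loop
   vertex 3.3 1.1 2.5
   vertex 0.1 1.1 1.3
   vertex 2.1 2.1 0.2
  endloop
 endfacet
 facet normal 0.307 -0.804 -0.510
  outer loop
   vertex 3.3 1.1 2.5
   vertex 2.1 2.1 0.2
   vertex 3.9 1.9 1.6
  endloop
 endfacet
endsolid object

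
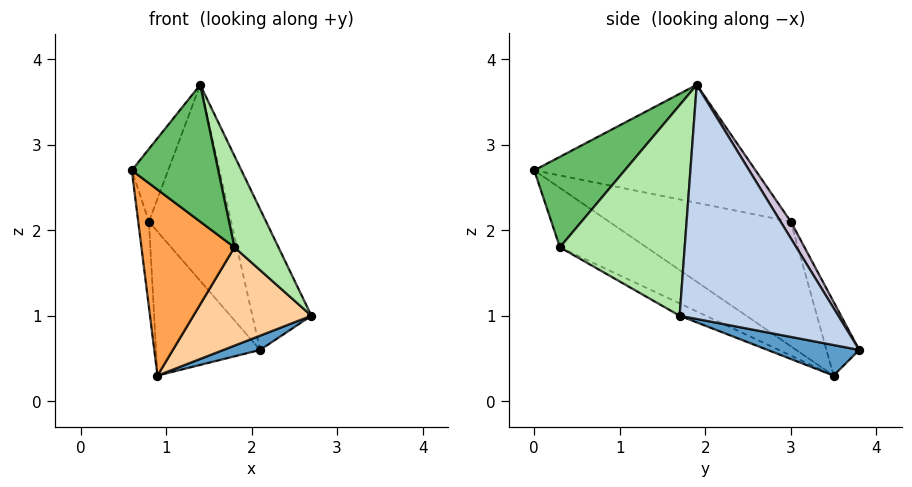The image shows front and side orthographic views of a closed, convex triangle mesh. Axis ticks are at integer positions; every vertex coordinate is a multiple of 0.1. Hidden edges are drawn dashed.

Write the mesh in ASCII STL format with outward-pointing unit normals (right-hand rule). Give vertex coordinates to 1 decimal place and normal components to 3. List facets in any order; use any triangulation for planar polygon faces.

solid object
 facet normal 0.266 -0.106 -0.958
  outer loop
   vertex 2.1 3.8 0.6
   vertex 2.7 1.7 1.0
   vertex 0.9 3.5 0.3
  endloop
 endfacet
 facet normal 0.862 0.321 0.391
  outer loop
   vertex 2.1 3.8 0.6
   vertex 1.4 1.9 3.7
   vertex 2.7 1.7 1.0
  endloop
 endfacet
 facet normal -0.447 -0.480 -0.755
  outer loop
   vertex 1.8 0.3 1.8
   vertex 0.6 0.0 2.7
   vertex 0.9 3.5 0.3
  endloop
 endfacet
 facet normal -0.099 -0.445 -0.890
  outer loop
   vertex 1.8 0.3 1.8
   vertex 0.9 3.5 0.3
   vertex 2.7 1.7 1.0
  endloop
 endfacet
 facet normal 0.583 -0.557 0.592
  outer loop
   vertex 1.8 0.3 1.8
   vertex 1.4 1.9 3.7
   vertex 0.6 0.0 2.7
  endloop
 endfacet
 facet normal 0.851 -0.300 0.432
  outer loop
   vertex 1.8 0.3 1.8
   vertex 2.7 1.7 1.0
   vertex 1.4 1.9 3.7
  endloop
 endfacet
 facet normal -0.998 0.059 -0.039
  outer loop
   vertex 0.8 3.0 2.1
   vertex 0.9 3.5 0.3
   vertex 0.6 0.0 2.7
  endloop
 endfacet
 facet normal -0.889 0.146 0.434
  outer loop
   vertex 0.8 3.0 2.1
   vertex 0.6 0.0 2.7
   vertex 1.4 1.9 3.7
  endloop
 endfacet
 facet normal -0.292 0.926 0.241
  outer loop
   vertex 0.8 3.0 2.1
   vertex 2.1 3.8 0.6
   vertex 0.9 3.5 0.3
  endloop
 endfacet
 facet normal 0.104 0.837 0.537
  outer loop
   vertex 0.8 3.0 2.1
   vertex 1.4 1.9 3.7
   vertex 2.1 3.8 0.6
  endloop
 endfacet
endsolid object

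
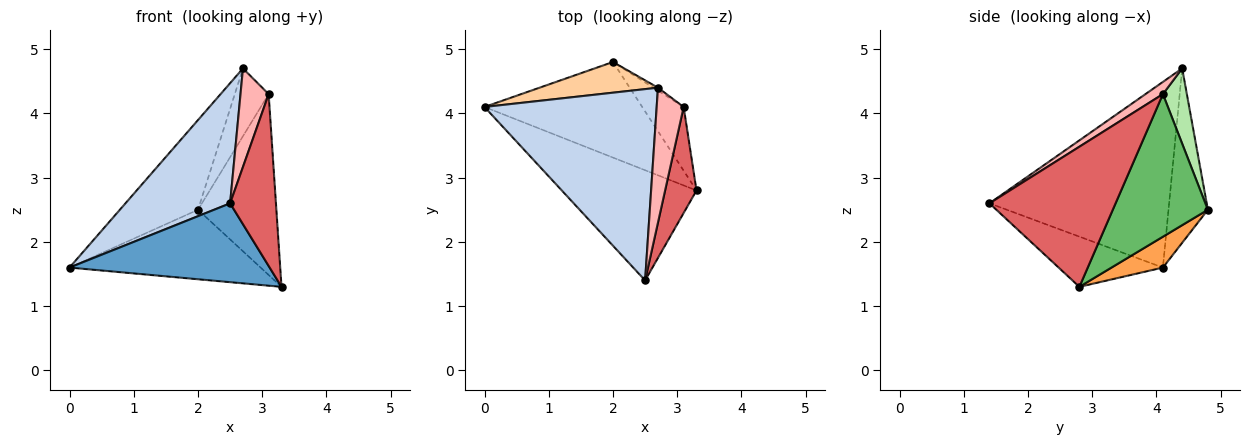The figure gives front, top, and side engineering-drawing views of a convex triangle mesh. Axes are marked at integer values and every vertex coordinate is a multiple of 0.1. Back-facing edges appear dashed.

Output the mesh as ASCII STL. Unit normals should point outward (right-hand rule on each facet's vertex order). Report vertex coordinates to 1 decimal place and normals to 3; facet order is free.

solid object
 facet normal -0.290 -0.557 -0.778
  outer loop
   vertex 2.5 1.4 2.6
   vertex 0.0 4.1 1.6
   vertex 3.3 2.8 1.3
  endloop
 endfacet
 facet normal -0.674 -0.393 0.625
  outer loop
   vertex 2.7 4.4 4.7
   vertex 0.0 4.1 1.6
   vertex 2.5 1.4 2.6
  endloop
 endfacet
 facet normal 0.156 0.581 -0.799
  outer loop
   vertex 2.0 4.8 2.5
   vertex 3.3 2.8 1.3
   vertex 0.0 4.1 1.6
  endloop
 endfacet
 facet normal -0.430 0.854 0.292
  outer loop
   vertex 2.0 4.8 2.5
   vertex 0.0 4.1 1.6
   vertex 2.7 4.4 4.7
  endloop
 endfacet
 facet normal 0.753 0.621 -0.219
  outer loop
   vertex 3.1 4.1 4.3
   vertex 3.3 2.8 1.3
   vertex 2.0 4.8 2.5
  endloop
 endfacet
 facet normal 0.577 0.816 -0.035
  outer loop
   vertex 3.1 4.1 4.3
   vertex 2.0 4.8 2.5
   vertex 2.7 4.4 4.7
  endloop
 endfacet
 facet normal 0.920 -0.334 0.206
  outer loop
   vertex 3.1 4.1 4.3
   vertex 2.5 1.4 2.6
   vertex 3.3 2.8 1.3
  endloop
 endfacet
 facet normal 0.343 -0.554 0.759
  outer loop
   vertex 3.1 4.1 4.3
   vertex 2.7 4.4 4.7
   vertex 2.5 1.4 2.6
  endloop
 endfacet
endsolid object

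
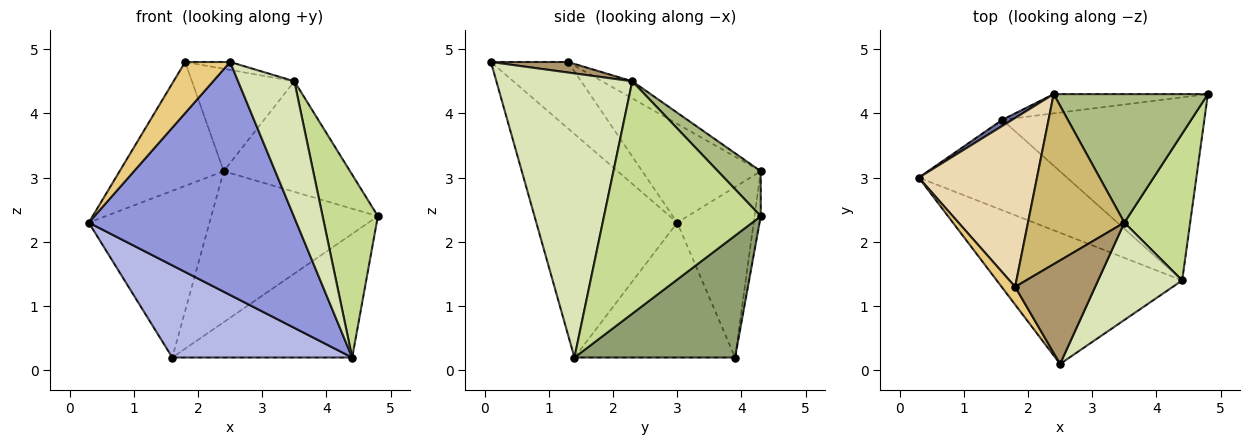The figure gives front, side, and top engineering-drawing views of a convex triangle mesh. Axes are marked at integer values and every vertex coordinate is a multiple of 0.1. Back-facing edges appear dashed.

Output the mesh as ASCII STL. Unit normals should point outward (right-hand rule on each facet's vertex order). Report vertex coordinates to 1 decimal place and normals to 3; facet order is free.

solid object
 facet normal -0.535 0.845 0.031
  outer loop
   vertex 2.4 4.3 3.1
   vertex 1.6 3.9 0.2
   vertex 0.3 3.0 2.3
  endloop
 endfacet
 facet normal -0.037 0.991 -0.127
  outer loop
   vertex 2.4 4.3 3.1
   vertex 4.8 4.3 2.4
   vertex 1.6 3.9 0.2
  endloop
 endfacet
 facet normal -0.509 -0.750 -0.422
  outer loop
   vertex 4.4 1.4 0.2
   vertex 2.5 0.1 4.8
   vertex 0.3 3.0 2.3
  endloop
 endfacet
 facet normal -0.537 -0.602 -0.591
  outer loop
   vertex 4.4 1.4 0.2
   vertex 0.3 3.0 2.3
   vertex 1.6 3.9 0.2
  endloop
 endfacet
 facet normal 0.447 0.501 -0.741
  outer loop
   vertex 4.4 1.4 0.2
   vertex 1.6 3.9 0.2
   vertex 4.8 4.3 2.4
  endloop
 endfacet
 facet normal 0.216 0.637 0.740
  outer loop
   vertex 3.5 2.3 4.5
   vertex 4.8 4.3 2.4
   vertex 2.4 4.3 3.1
  endloop
 endfacet
 facet normal 0.911 -0.321 0.258
  outer loop
   vertex 3.5 2.3 4.5
   vertex 4.4 1.4 0.2
   vertex 4.8 4.3 2.4
  endloop
 endfacet
 facet normal 0.891 -0.369 0.264
  outer loop
   vertex 3.5 2.3 4.5
   vertex 2.5 0.1 4.8
   vertex 4.4 1.4 0.2
  endloop
 endfacet
 facet normal 0.130 0.076 0.989
  outer loop
   vertex 1.8 1.3 4.8
   vertex 2.5 0.1 4.8
   vertex 3.5 2.3 4.5
  endloop
 endfacet
 facet normal -0.151 0.510 0.847
  outer loop
   vertex 1.8 1.3 4.8
   vertex 3.5 2.3 4.5
   vertex 2.4 4.3 3.1
  endloop
 endfacet
 facet normal -0.851 -0.496 0.173
  outer loop
   vertex 1.8 1.3 4.8
   vertex 0.3 3.0 2.3
   vertex 2.5 0.1 4.8
  endloop
 endfacet
 facet normal -0.559 0.491 0.669
  outer loop
   vertex 1.8 1.3 4.8
   vertex 2.4 4.3 3.1
   vertex 0.3 3.0 2.3
  endloop
 endfacet
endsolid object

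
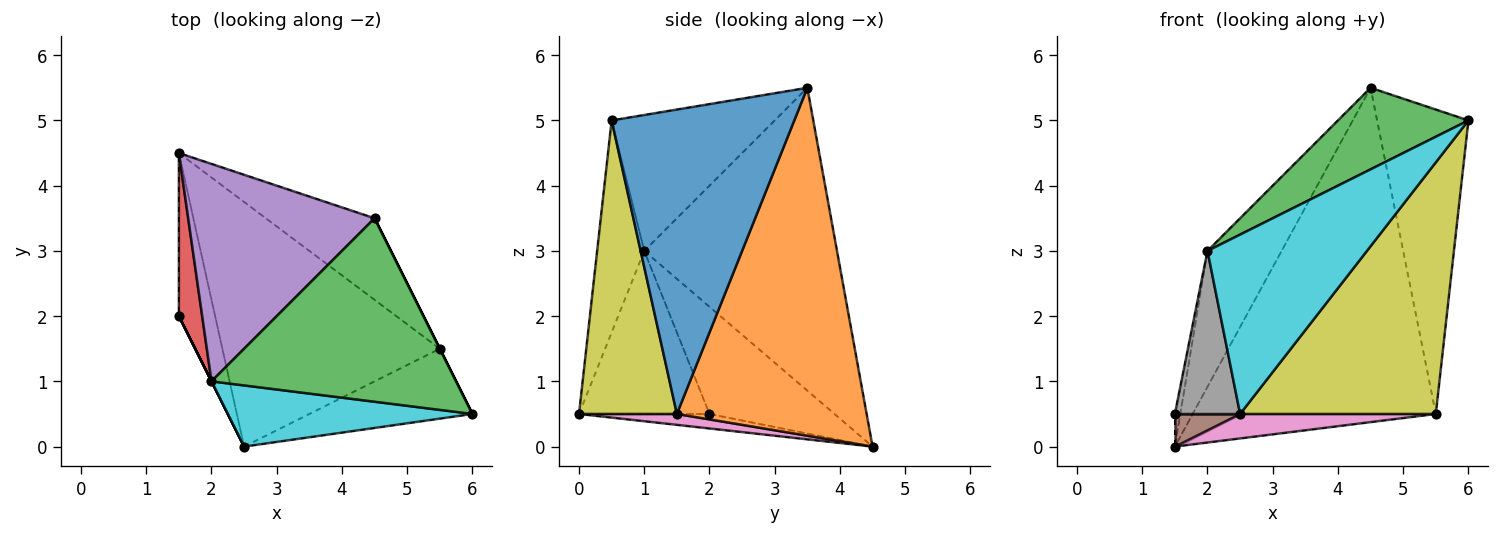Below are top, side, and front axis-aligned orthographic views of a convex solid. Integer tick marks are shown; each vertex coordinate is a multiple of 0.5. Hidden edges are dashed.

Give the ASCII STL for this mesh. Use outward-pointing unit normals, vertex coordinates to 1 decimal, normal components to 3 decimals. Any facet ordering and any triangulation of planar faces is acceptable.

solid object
 facet normal 0.894 0.447 0.000
  outer loop
   vertex 5.5 1.5 0.5
   vertex 4.5 3.5 5.5
   vertex 6.0 0.5 5.0
  endloop
 endfacet
 facet normal 0.604 0.774 -0.189
  outer loop
   vertex 5.5 1.5 0.5
   vertex 1.5 4.5 0.0
   vertex 4.5 3.5 5.5
  endloop
 endfacet
 facet normal -0.453 -0.362 0.815
  outer loop
   vertex 2.0 1.0 3.0
   vertex 6.0 0.5 5.0
   vertex 4.5 3.5 5.5
  endloop
 endfacet
 facet normal -0.976 0.042 0.212
  outer loop
   vertex 2.0 1.0 3.0
   vertex 1.5 4.5 0.0
   vertex 1.5 2.0 0.5
  endloop
 endfacet
 facet normal -0.809 0.311 0.498
  outer loop
   vertex 2.0 1.0 3.0
   vertex 4.5 3.5 5.5
   vertex 1.5 4.5 0.0
  endloop
 endfacet
 facet normal -0.365 -0.183 -0.913
  outer loop
   vertex 2.5 0.0 0.5
   vertex 1.5 2.0 0.5
   vertex 1.5 4.5 0.0
  endloop
 endfacet
 facet normal 0.050 -0.099 -0.994
  outer loop
   vertex 2.5 0.0 0.5
   vertex 1.5 4.5 0.0
   vertex 5.5 1.5 0.5
  endloop
 endfacet
 facet normal -0.894 -0.447 0.000
  outer loop
   vertex 2.5 0.0 0.5
   vertex 2.0 1.0 3.0
   vertex 1.5 2.0 0.5
  endloop
 endfacet
 facet normal 0.434 -0.868 -0.241
  outer loop
   vertex 2.5 0.0 0.5
   vertex 5.5 1.5 0.5
   vertex 6.0 0.5 5.0
  endloop
 endfacet
 facet normal -0.269 -0.912 0.311
  outer loop
   vertex 2.5 0.0 0.5
   vertex 6.0 0.5 5.0
   vertex 2.0 1.0 3.0
  endloop
 endfacet
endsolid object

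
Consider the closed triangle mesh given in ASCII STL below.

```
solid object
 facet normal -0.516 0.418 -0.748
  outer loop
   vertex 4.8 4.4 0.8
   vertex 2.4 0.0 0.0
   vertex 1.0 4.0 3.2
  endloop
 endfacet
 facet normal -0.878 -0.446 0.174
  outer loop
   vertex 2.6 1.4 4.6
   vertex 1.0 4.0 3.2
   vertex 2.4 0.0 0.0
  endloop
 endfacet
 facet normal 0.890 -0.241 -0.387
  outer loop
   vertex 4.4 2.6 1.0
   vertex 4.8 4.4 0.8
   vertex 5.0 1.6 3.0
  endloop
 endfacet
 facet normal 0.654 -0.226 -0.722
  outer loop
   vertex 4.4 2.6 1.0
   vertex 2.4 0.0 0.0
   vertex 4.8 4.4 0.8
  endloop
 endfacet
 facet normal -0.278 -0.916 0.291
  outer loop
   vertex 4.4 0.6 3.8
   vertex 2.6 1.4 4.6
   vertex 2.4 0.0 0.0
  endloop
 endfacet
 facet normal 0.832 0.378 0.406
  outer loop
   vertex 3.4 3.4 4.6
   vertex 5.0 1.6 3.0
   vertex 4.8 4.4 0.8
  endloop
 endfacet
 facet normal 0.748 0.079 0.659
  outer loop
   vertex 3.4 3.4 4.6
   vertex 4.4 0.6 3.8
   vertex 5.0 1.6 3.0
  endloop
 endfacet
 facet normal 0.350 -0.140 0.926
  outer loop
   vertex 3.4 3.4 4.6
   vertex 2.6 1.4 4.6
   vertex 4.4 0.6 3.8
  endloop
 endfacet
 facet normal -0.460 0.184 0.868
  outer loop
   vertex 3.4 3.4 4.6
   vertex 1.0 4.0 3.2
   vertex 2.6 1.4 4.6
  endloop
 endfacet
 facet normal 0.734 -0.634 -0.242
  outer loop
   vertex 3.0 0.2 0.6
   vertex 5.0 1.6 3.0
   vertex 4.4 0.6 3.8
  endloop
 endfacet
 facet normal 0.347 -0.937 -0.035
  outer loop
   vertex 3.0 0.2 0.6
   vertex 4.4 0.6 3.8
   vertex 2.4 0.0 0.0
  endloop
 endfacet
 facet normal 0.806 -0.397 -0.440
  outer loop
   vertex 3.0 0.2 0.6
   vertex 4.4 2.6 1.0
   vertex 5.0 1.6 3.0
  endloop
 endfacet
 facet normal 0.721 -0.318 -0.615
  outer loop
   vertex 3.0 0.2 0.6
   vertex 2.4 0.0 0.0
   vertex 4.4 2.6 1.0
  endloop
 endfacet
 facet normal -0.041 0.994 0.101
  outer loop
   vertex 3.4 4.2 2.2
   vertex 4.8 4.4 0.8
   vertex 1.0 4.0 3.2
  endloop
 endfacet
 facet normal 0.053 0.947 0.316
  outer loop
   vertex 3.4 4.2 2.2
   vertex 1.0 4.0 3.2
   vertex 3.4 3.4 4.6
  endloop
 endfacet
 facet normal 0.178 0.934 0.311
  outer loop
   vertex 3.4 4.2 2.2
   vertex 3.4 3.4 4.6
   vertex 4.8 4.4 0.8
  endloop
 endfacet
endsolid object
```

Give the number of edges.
24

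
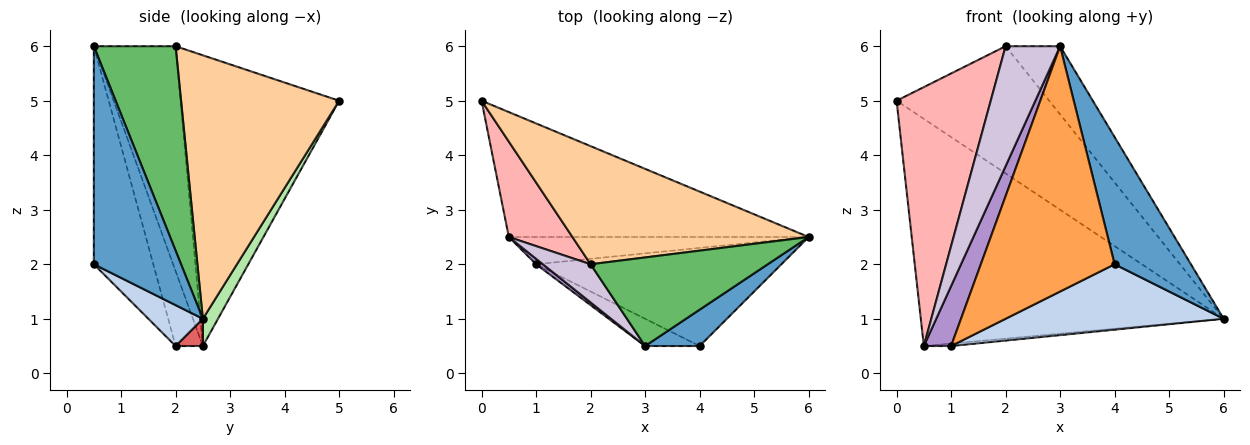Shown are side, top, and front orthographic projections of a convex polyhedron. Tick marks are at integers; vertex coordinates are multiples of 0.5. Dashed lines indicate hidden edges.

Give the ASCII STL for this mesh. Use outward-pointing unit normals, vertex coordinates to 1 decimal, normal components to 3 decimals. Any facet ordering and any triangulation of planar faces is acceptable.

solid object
 facet normal 0.740 -0.647 0.185
  outer loop
   vertex 4.0 0.5 2.0
   vertex 6.0 2.5 1.0
   vertex 3.0 0.5 6.0
  endloop
 endfacet
 facet normal 0.137 -0.549 -0.824
  outer loop
   vertex 4.0 0.5 2.0
   vertex 1.0 2.0 0.5
   vertex 6.0 2.5 1.0
  endloop
 endfacet
 facet normal -0.404 -0.909 -0.101
  outer loop
   vertex 4.0 0.5 2.0
   vertex 3.0 0.5 6.0
   vertex 1.0 2.0 0.5
  endloop
 endfacet
 facet normal 0.605 0.584 0.542
  outer loop
   vertex 2.0 2.0 6.0
   vertex 6.0 2.5 1.0
   vertex 0.0 5.0 5.0
  endloop
 endfacet
 facet normal 0.675 0.450 0.585
  outer loop
   vertex 2.0 2.0 6.0
   vertex 3.0 0.5 6.0
   vertex 6.0 2.5 1.0
  endloop
 endfacet
 facet normal 0.044 0.875 -0.481
  outer loop
   vertex 0.5 2.5 0.5
   vertex 0.0 5.0 5.0
   vertex 6.0 2.5 1.0
  endloop
 endfacet
 facet normal 0.090 0.090 -0.992
  outer loop
   vertex 0.5 2.5 0.5
   vertex 6.0 2.5 1.0
   vertex 1.0 2.0 0.5
  endloop
 endfacet
 facet normal -0.845 -0.502 0.185
  outer loop
   vertex 0.5 2.5 0.5
   vertex 2.0 2.0 6.0
   vertex 0.0 5.0 5.0
  endloop
 endfacet
 facet normal -0.706 -0.706 0.064
  outer loop
   vertex 0.5 2.5 0.5
   vertex 1.0 2.0 0.5
   vertex 3.0 0.5 6.0
  endloop
 endfacet
 facet normal -0.819 -0.546 0.174
  outer loop
   vertex 0.5 2.5 0.5
   vertex 3.0 0.5 6.0
   vertex 2.0 2.0 6.0
  endloop
 endfacet
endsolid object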